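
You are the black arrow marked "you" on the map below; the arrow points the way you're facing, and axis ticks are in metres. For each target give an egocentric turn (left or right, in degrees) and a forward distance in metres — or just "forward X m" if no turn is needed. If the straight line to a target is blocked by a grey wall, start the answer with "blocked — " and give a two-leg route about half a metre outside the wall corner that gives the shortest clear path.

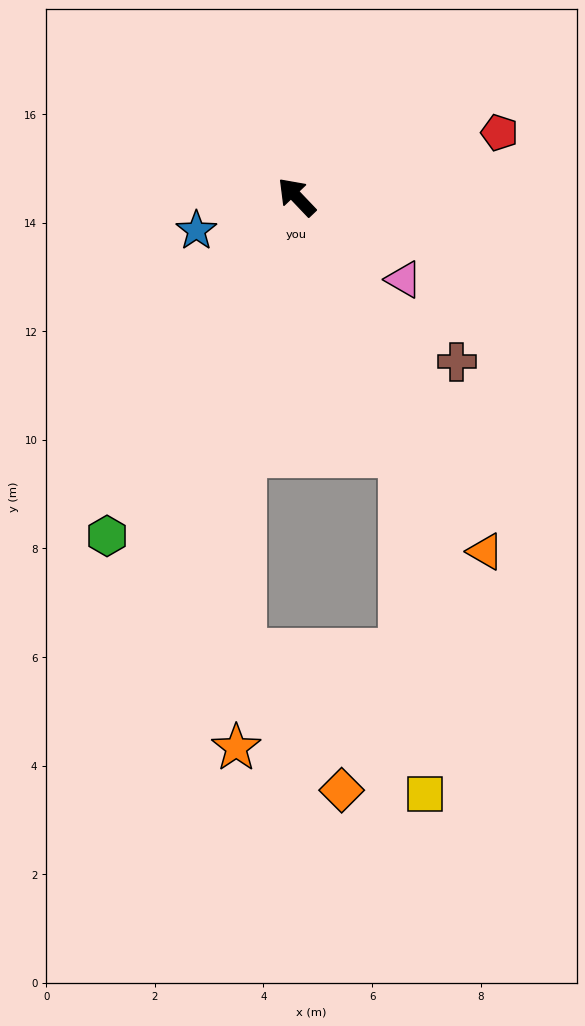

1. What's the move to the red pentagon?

turn right 116°, forward 3.9 m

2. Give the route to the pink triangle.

turn right 171°, forward 2.5 m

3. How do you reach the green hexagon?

turn left 107°, forward 7.2 m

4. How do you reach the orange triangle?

turn left 164°, forward 7.4 m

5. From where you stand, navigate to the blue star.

turn left 65°, forward 1.9 m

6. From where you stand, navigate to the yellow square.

blocked — turn left 159°, forward 5.1 m, then turn right 19°, forward 6.3 m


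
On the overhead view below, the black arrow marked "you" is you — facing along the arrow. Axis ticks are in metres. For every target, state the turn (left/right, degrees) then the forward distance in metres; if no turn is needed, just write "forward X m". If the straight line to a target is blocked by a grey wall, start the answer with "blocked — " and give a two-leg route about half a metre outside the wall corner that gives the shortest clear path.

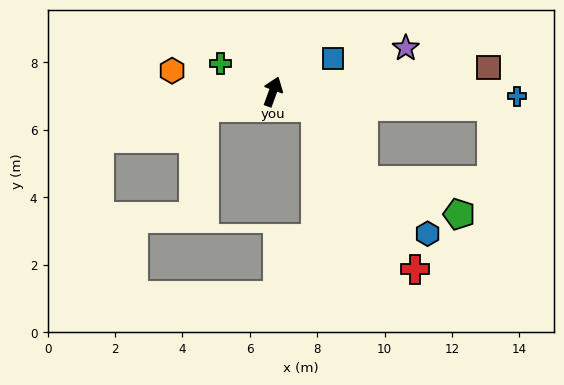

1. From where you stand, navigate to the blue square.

turn right 41°, forward 2.0 m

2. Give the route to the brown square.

turn right 64°, forward 6.4 m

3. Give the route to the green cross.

turn left 82°, forward 1.8 m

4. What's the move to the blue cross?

turn right 71°, forward 7.2 m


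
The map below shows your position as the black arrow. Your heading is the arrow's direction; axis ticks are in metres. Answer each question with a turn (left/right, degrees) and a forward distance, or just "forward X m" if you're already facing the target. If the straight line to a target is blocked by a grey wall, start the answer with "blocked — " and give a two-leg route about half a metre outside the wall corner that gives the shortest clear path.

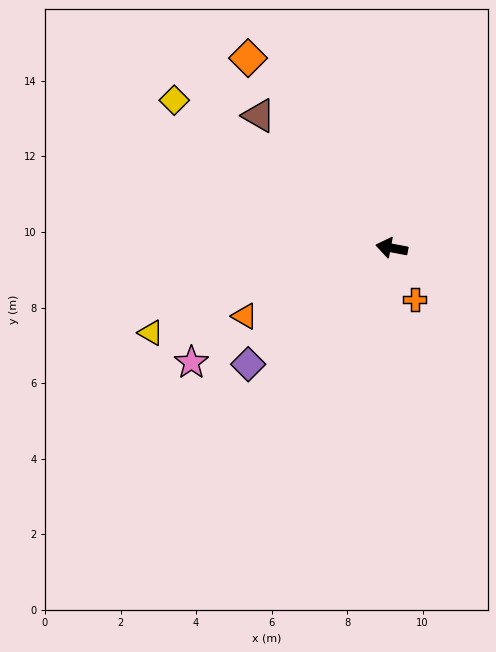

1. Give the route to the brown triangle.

turn right 34°, forward 5.0 m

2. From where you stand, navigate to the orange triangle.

turn left 36°, forward 4.3 m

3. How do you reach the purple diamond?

turn left 50°, forward 4.9 m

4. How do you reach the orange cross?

turn left 125°, forward 1.5 m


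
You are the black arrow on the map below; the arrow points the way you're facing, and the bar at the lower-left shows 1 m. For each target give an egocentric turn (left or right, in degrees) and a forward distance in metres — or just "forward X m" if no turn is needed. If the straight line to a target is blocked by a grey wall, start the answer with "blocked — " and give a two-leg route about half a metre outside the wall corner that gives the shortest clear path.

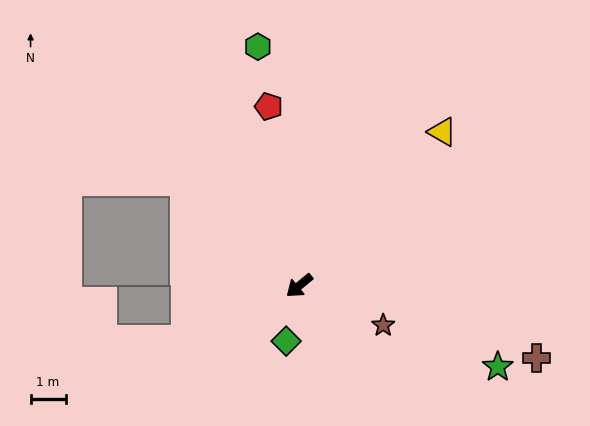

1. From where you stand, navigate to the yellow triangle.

turn right 172°, forward 6.0 m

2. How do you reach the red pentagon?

turn right 120°, forward 5.2 m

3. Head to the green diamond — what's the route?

turn left 37°, forward 1.6 m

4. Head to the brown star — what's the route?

turn left 115°, forward 2.6 m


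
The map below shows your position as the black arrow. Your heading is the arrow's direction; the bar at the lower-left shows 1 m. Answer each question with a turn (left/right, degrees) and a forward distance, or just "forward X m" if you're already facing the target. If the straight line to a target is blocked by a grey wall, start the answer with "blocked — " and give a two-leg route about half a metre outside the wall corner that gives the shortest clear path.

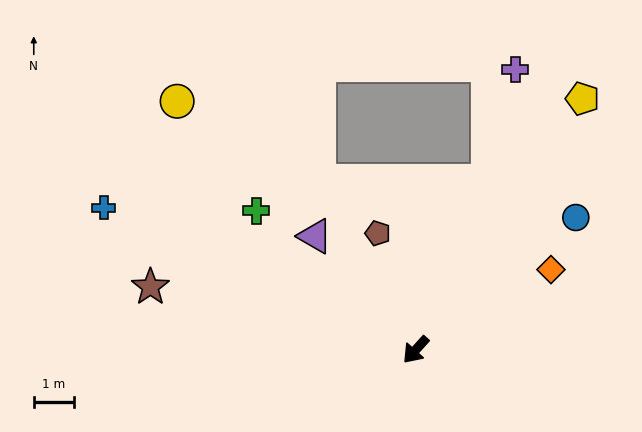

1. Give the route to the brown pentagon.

turn right 120°, forward 3.0 m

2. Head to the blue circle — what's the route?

turn left 172°, forward 5.2 m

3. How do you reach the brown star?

turn right 61°, forward 6.8 m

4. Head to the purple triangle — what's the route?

turn right 96°, forward 3.8 m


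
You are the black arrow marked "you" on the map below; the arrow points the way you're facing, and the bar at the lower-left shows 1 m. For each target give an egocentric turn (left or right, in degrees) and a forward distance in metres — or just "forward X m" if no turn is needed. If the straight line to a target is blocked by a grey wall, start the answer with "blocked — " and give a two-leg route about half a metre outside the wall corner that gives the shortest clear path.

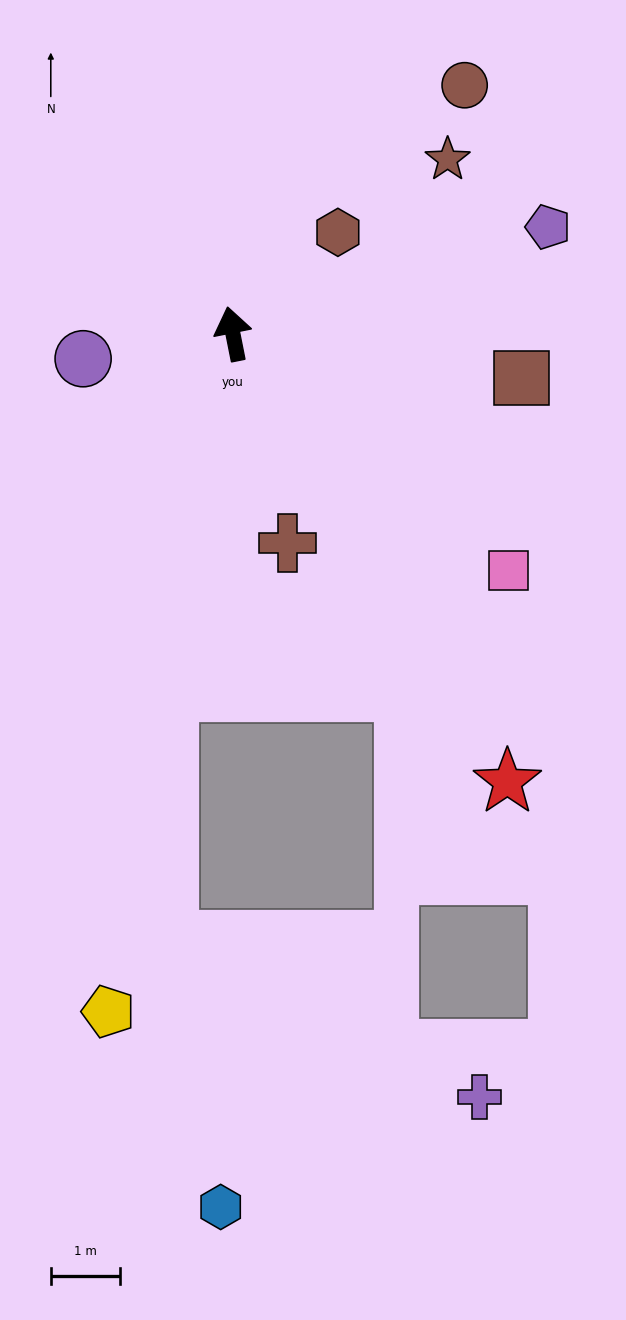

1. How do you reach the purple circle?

turn left 88°, forward 2.2 m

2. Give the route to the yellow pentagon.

turn left 158°, forward 10.0 m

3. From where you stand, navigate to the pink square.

turn right 142°, forward 5.3 m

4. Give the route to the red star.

turn right 160°, forward 7.6 m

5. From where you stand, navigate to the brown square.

turn right 110°, forward 4.2 m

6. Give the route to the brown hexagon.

turn right 57°, forward 2.1 m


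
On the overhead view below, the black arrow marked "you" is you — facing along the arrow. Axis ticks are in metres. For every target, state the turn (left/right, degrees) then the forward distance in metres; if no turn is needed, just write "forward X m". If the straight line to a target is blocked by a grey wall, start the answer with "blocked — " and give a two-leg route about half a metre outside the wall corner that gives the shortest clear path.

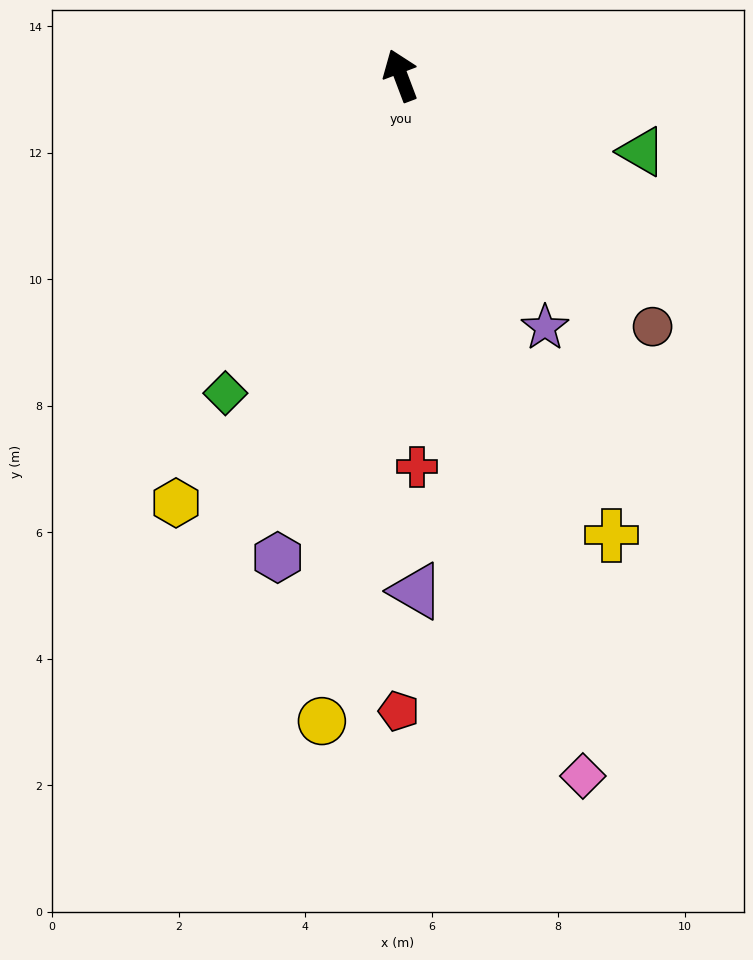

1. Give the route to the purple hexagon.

turn left 145°, forward 7.9 m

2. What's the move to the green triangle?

turn right 128°, forward 4.0 m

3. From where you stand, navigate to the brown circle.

turn right 156°, forward 5.6 m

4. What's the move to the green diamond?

turn left 130°, forward 5.7 m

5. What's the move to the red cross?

turn left 162°, forward 6.2 m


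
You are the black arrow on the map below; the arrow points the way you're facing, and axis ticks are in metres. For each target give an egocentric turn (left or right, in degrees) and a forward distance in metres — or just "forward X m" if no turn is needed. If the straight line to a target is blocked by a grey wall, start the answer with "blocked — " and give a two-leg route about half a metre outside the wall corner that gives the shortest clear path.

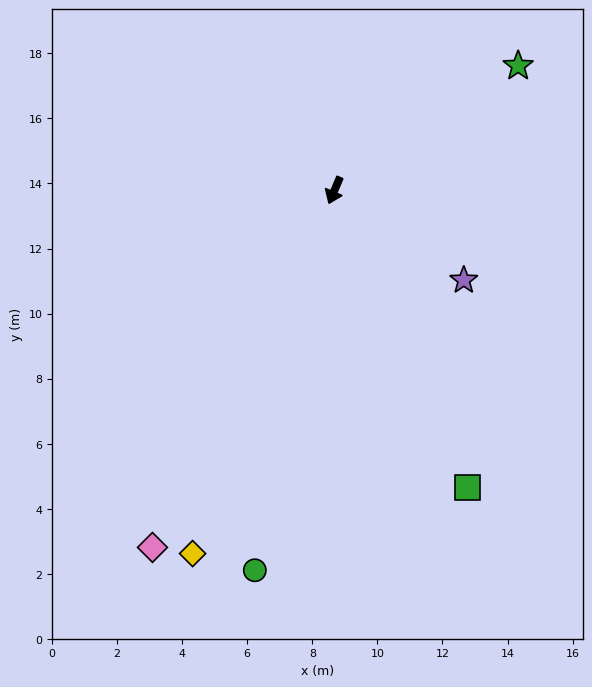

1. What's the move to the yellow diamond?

forward 12.0 m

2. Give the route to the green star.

turn left 147°, forward 6.8 m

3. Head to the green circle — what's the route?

turn left 11°, forward 11.9 m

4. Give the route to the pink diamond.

turn right 4°, forward 12.3 m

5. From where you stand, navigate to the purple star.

turn left 78°, forward 4.8 m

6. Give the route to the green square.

turn left 47°, forward 10.0 m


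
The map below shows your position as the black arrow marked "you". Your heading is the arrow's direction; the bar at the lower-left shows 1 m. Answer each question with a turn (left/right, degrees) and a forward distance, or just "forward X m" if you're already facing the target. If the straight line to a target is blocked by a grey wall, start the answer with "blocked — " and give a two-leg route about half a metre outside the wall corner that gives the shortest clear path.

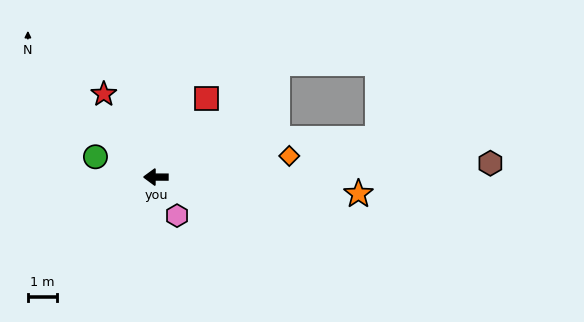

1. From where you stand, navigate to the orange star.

turn left 175°, forward 6.9 m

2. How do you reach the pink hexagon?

turn left 119°, forward 1.5 m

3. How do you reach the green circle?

turn right 18°, forward 2.2 m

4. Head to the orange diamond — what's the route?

turn right 171°, forward 4.6 m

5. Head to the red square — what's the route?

turn right 122°, forward 3.2 m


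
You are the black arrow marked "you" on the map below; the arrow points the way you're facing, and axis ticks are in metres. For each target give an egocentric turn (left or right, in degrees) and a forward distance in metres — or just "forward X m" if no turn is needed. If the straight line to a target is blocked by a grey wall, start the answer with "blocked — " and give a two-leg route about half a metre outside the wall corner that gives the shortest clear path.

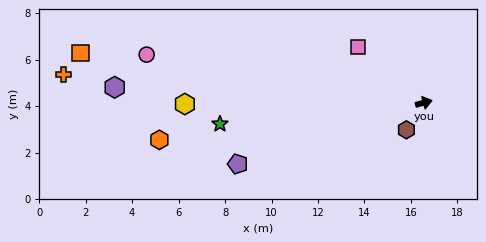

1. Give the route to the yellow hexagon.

turn left 165°, forward 10.3 m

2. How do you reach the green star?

turn left 171°, forward 8.8 m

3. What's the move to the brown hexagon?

turn right 138°, forward 1.4 m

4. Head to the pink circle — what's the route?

turn left 155°, forward 12.1 m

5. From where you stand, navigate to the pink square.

turn left 125°, forward 3.7 m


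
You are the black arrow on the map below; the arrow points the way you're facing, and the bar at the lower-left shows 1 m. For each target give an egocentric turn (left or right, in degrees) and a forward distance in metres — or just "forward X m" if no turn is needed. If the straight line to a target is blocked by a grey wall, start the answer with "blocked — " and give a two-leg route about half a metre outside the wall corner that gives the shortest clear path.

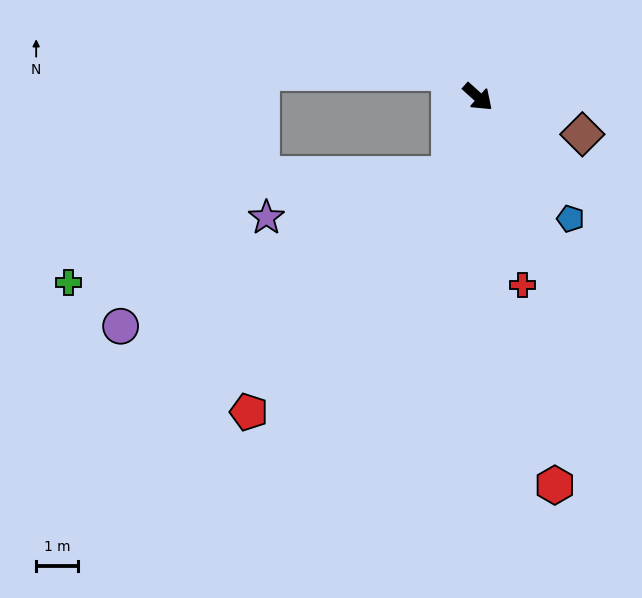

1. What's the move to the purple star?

blocked — turn right 68°, forward 2.0 m, then turn right 57°, forward 4.5 m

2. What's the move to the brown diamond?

turn left 22°, forward 2.6 m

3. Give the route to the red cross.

turn right 35°, forward 4.6 m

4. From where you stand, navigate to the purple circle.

blocked — turn right 68°, forward 2.0 m, then turn right 45°, forward 8.6 m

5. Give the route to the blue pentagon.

turn right 11°, forward 3.6 m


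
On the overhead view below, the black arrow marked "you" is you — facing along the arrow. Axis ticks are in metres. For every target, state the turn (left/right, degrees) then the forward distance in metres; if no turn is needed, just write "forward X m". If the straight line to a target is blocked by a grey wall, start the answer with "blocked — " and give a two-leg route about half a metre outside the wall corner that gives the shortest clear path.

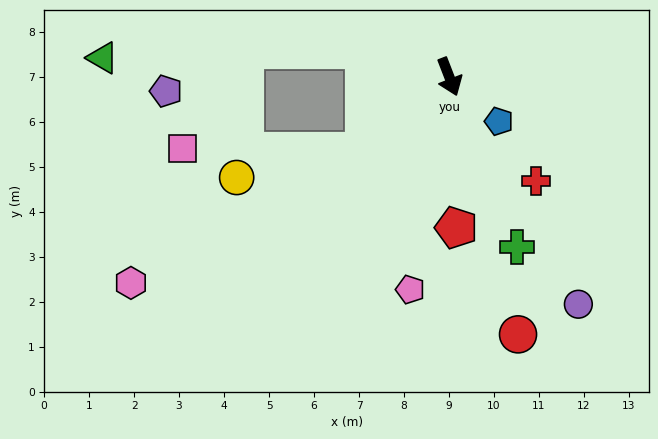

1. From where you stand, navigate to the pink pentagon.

turn right 32°, forward 4.8 m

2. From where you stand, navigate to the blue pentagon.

turn left 27°, forward 1.5 m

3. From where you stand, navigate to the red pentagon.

turn right 19°, forward 3.4 m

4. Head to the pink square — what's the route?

blocked — turn right 70°, forward 2.5 m, then turn right 42°, forward 4.0 m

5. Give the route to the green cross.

forward 4.1 m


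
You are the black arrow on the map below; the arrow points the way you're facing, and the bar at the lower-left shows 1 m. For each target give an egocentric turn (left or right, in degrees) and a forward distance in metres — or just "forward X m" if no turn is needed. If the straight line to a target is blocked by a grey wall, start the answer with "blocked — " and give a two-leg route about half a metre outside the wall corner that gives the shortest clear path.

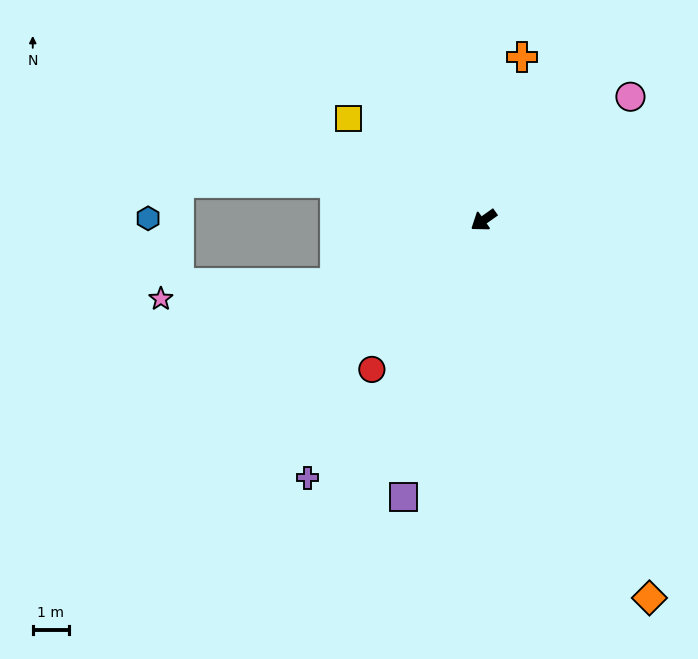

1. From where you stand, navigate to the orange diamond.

turn left 78°, forward 11.5 m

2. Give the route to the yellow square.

turn right 72°, forward 4.7 m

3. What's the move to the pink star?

blocked — turn right 12°, forward 4.5 m, then turn right 18°, forward 4.9 m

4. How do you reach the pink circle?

turn right 175°, forward 5.3 m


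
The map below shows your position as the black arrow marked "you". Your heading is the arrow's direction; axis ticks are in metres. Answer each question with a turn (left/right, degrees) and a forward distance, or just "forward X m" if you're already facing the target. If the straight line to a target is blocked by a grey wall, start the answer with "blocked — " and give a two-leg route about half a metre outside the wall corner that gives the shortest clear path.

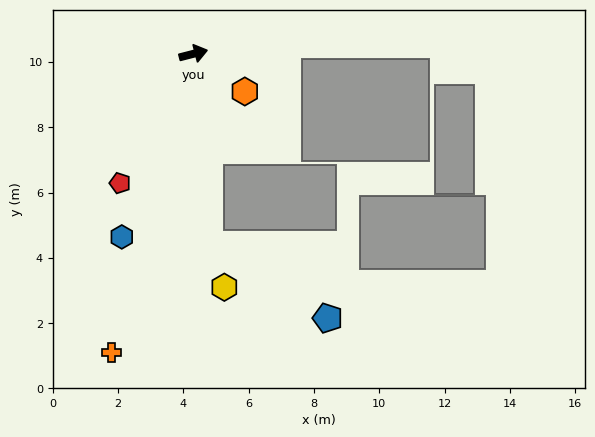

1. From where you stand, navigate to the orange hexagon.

turn right 51°, forward 2.0 m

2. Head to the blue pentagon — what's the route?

blocked — turn right 100°, forward 5.9 m, then turn left 54°, forward 4.3 m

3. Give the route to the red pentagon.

turn right 134°, forward 4.6 m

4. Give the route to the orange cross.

turn right 120°, forward 9.5 m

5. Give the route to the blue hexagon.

turn right 126°, forward 6.0 m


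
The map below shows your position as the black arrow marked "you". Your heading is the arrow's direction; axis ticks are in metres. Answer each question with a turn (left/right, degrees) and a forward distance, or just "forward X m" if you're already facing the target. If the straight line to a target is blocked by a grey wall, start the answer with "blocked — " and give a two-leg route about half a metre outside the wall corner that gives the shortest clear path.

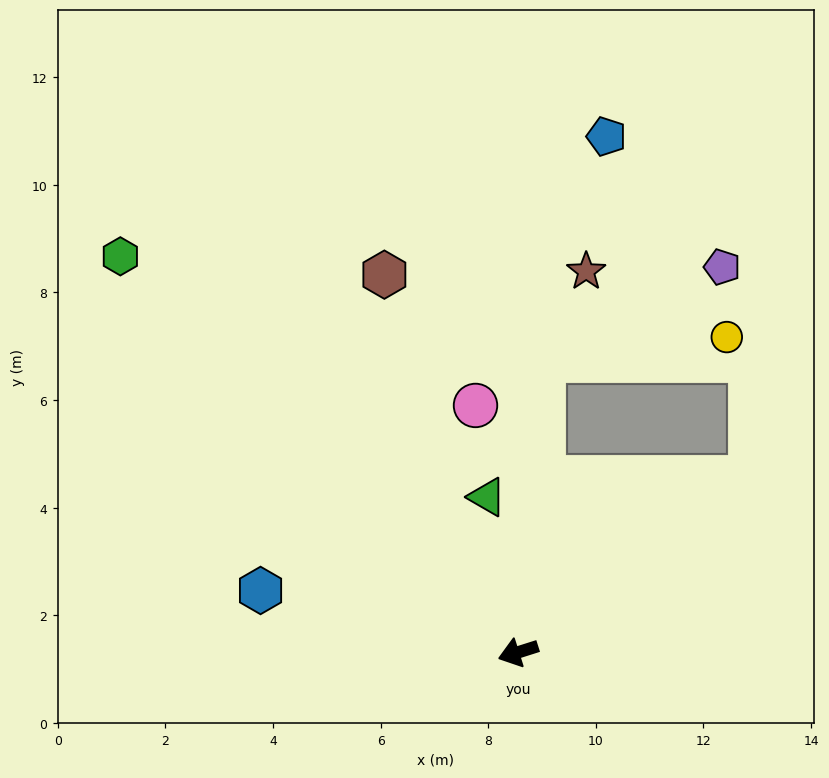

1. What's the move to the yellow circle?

blocked — turn right 112°, forward 5.5 m, then turn right 79°, forward 3.4 m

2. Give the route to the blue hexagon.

turn right 31°, forward 4.9 m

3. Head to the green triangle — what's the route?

turn right 96°, forward 2.9 m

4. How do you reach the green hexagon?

turn right 62°, forward 10.4 m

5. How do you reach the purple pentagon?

blocked — turn right 112°, forward 5.5 m, then turn right 58°, forward 3.8 m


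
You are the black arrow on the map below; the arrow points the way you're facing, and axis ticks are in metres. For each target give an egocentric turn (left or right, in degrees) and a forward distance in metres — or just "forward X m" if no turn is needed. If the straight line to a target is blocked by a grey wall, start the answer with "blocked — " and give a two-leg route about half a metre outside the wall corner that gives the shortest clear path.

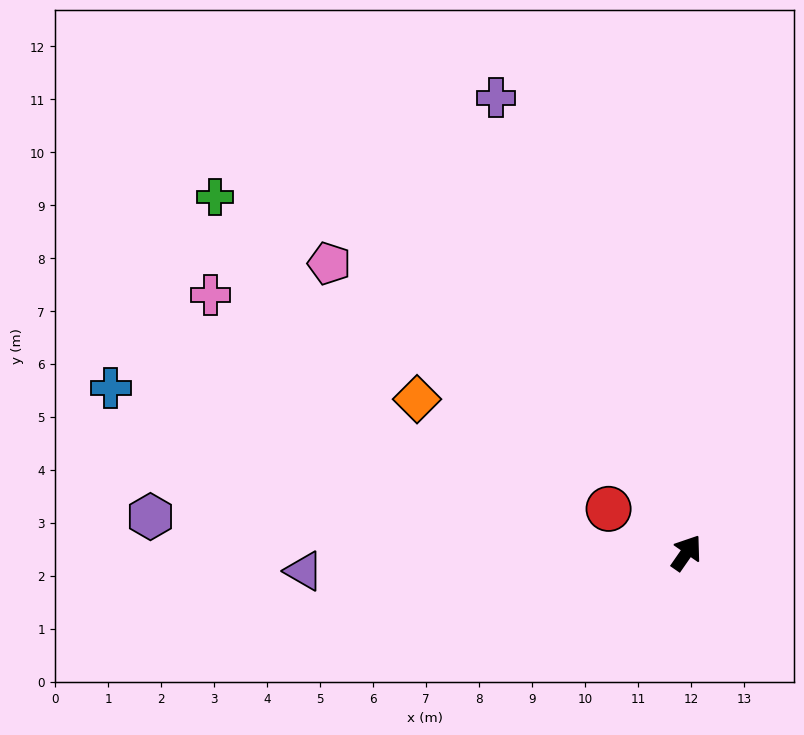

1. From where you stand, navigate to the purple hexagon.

turn left 121°, forward 10.1 m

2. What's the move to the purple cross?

turn left 57°, forward 9.3 m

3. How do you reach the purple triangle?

turn left 128°, forward 7.2 m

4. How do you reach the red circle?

turn left 95°, forward 1.7 m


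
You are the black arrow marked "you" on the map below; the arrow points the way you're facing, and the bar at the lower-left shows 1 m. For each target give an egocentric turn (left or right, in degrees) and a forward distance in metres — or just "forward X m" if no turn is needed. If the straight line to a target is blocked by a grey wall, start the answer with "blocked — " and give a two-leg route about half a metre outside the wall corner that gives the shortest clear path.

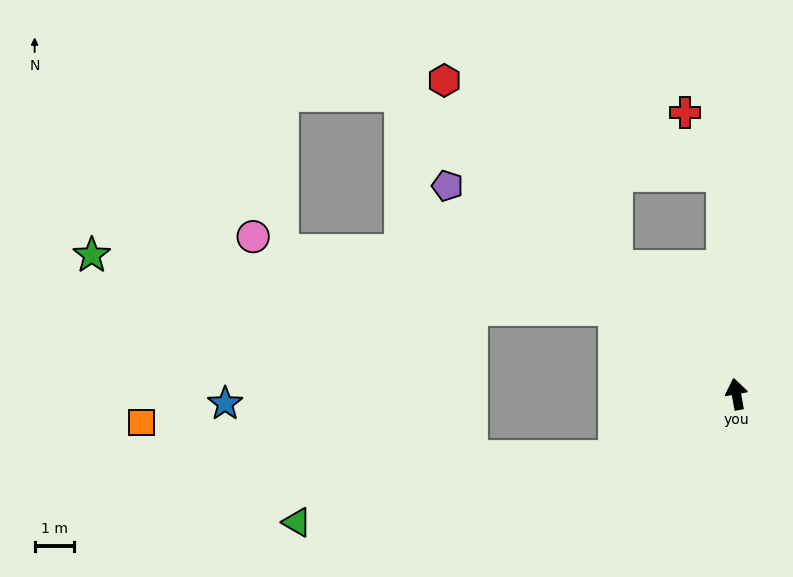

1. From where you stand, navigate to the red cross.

blocked — turn right 6°, forward 5.6 m, then turn left 27°, forward 1.9 m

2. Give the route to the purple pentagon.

turn left 44°, forward 9.1 m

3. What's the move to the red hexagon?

turn left 33°, forward 11.0 m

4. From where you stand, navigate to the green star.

blocked — turn left 45°, forward 3.8 m, then turn left 29°, forward 13.5 m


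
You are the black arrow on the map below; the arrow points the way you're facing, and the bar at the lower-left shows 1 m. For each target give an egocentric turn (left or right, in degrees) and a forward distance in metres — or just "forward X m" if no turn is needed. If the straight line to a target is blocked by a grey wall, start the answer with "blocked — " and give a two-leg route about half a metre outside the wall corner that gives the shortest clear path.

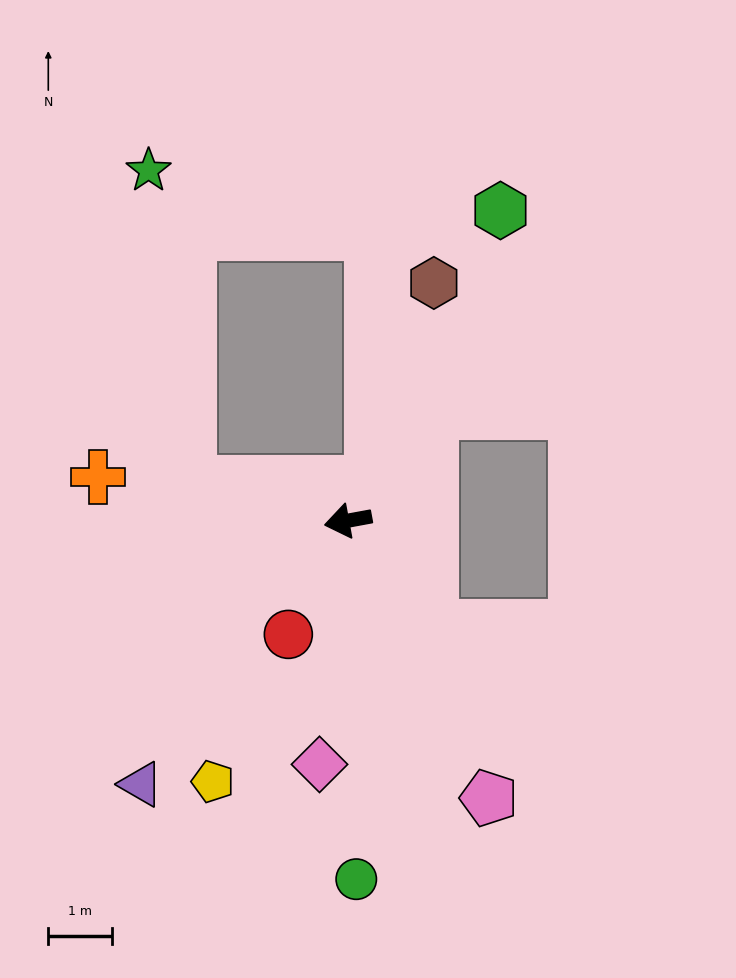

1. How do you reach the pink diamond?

turn left 73°, forward 3.8 m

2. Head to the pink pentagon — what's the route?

turn left 106°, forward 4.9 m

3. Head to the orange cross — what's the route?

turn right 20°, forward 4.0 m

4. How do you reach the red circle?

turn left 52°, forward 2.0 m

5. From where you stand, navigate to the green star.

blocked — turn right 24°, forward 2.6 m, then turn right 69°, forward 4.9 m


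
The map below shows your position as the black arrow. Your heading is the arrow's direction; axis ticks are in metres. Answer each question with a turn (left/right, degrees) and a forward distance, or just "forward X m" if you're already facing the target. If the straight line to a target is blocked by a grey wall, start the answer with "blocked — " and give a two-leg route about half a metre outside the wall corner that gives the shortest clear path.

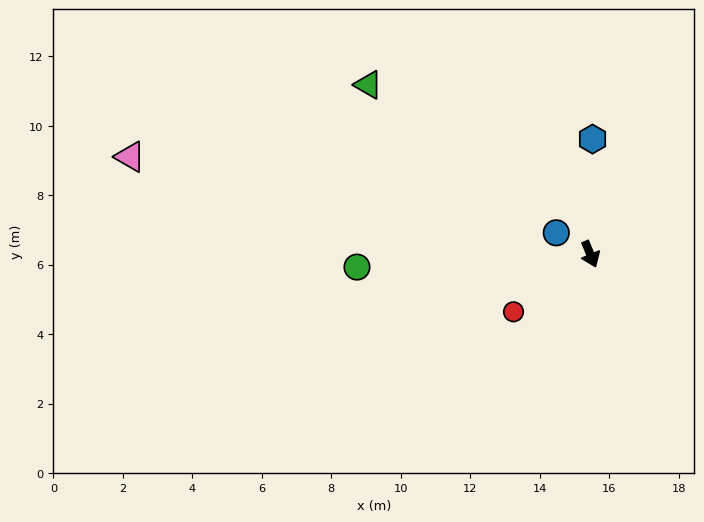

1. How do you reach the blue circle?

turn right 145°, forward 1.2 m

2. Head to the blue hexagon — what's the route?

turn left 156°, forward 3.3 m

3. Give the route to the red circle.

turn right 76°, forward 2.8 m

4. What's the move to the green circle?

turn right 109°, forward 6.7 m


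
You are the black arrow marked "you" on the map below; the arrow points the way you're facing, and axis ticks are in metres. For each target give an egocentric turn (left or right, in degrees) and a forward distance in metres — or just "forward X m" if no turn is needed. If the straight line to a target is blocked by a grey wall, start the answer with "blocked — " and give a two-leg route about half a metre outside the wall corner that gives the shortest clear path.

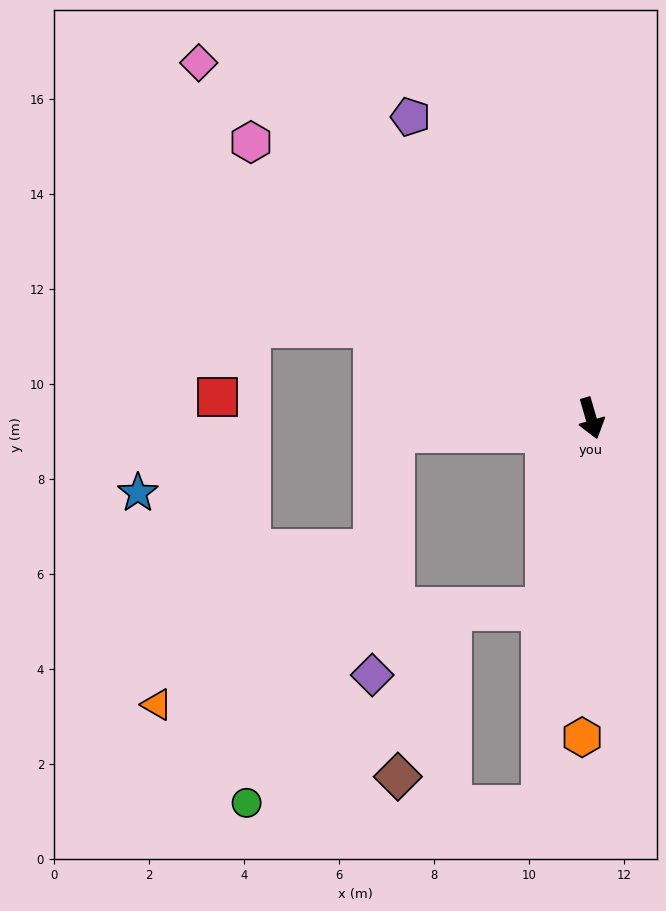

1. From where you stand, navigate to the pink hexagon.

turn right 145°, forward 9.2 m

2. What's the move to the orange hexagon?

turn right 18°, forward 6.7 m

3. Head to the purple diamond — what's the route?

blocked — turn right 102°, forward 4.1 m, then turn left 81°, forward 5.1 m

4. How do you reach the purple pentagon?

turn right 165°, forward 7.4 m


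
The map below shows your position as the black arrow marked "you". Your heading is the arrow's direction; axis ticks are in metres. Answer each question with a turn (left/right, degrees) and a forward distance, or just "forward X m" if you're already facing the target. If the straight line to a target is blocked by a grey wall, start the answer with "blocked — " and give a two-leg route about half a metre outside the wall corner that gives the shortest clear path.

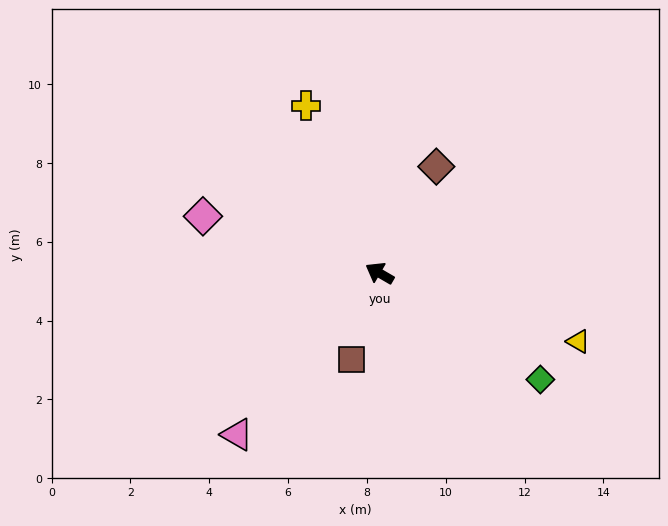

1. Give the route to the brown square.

turn left 102°, forward 2.3 m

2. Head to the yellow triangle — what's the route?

turn right 169°, forward 5.3 m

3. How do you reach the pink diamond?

turn left 12°, forward 4.7 m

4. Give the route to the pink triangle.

turn left 79°, forward 5.5 m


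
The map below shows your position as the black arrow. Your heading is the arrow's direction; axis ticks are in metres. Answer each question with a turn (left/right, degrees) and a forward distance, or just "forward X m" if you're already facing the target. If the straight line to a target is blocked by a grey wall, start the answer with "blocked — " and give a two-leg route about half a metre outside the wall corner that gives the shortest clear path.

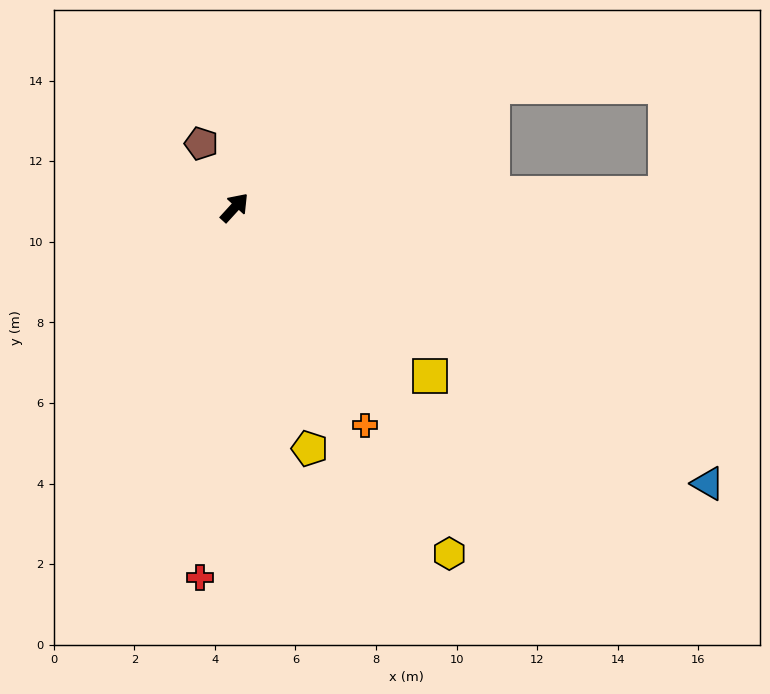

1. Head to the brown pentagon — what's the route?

turn left 70°, forward 1.8 m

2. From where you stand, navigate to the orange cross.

turn right 107°, forward 6.3 m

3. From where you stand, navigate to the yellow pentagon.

turn right 120°, forward 6.3 m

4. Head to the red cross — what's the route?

turn right 143°, forward 9.2 m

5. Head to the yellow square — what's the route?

turn right 88°, forward 6.4 m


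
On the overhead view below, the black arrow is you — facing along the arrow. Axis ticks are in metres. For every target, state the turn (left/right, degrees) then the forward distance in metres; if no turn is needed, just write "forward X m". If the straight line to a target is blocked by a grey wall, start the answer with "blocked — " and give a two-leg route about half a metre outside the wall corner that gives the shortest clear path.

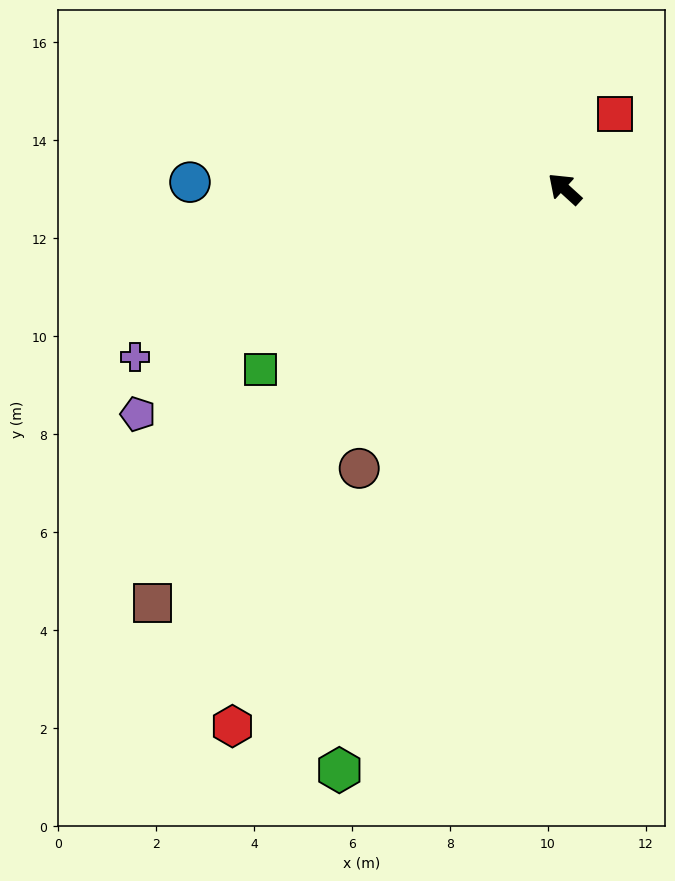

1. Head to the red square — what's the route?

turn right 82°, forward 1.8 m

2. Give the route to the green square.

turn left 73°, forward 7.2 m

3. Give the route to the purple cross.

turn left 64°, forward 9.4 m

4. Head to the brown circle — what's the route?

turn left 96°, forward 7.1 m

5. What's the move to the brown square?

turn left 88°, forward 11.9 m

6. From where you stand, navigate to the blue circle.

turn left 41°, forward 7.6 m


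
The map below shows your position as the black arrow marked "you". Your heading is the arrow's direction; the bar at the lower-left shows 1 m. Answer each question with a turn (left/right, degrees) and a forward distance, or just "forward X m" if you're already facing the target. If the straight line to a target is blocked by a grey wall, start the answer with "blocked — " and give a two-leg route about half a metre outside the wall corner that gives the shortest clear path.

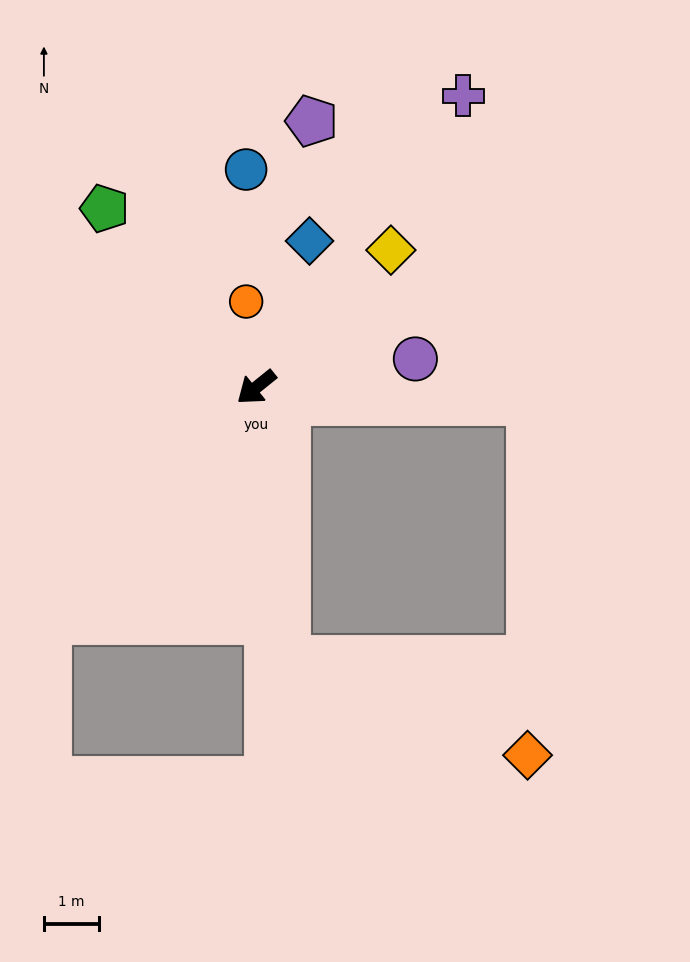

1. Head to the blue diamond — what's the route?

turn right 149°, forward 2.8 m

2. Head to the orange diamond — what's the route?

blocked — turn left 58°, forward 5.0 m, then turn left 61°, forward 4.7 m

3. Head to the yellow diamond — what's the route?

turn right 173°, forward 3.5 m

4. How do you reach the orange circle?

turn right 122°, forward 1.6 m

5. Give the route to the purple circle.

turn left 151°, forward 2.9 m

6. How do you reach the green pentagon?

turn right 89°, forward 4.3 m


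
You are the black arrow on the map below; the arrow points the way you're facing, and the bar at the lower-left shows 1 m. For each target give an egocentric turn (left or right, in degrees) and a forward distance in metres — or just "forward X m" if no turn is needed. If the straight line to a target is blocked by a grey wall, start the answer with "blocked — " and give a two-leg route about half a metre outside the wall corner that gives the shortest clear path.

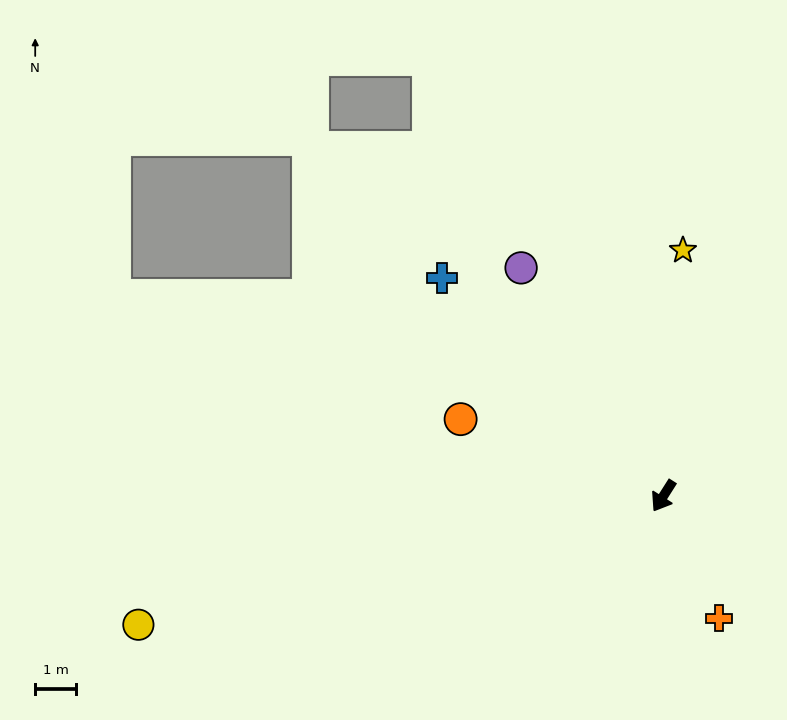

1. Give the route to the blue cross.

turn right 102°, forward 7.6 m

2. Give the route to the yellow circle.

turn right 44°, forward 13.2 m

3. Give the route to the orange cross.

turn left 57°, forward 3.3 m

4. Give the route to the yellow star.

turn right 152°, forward 6.0 m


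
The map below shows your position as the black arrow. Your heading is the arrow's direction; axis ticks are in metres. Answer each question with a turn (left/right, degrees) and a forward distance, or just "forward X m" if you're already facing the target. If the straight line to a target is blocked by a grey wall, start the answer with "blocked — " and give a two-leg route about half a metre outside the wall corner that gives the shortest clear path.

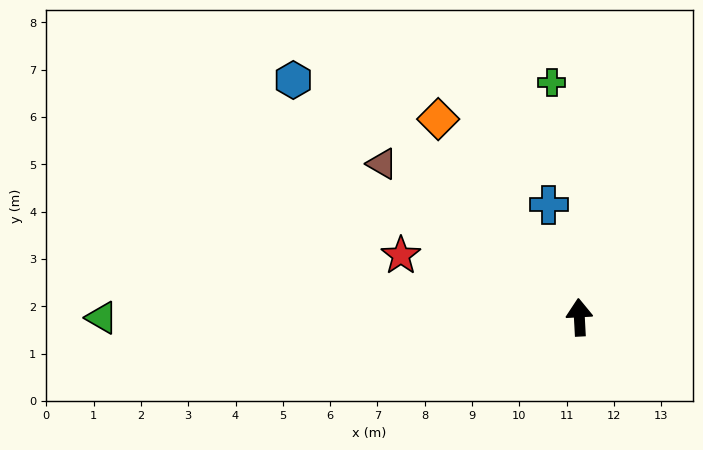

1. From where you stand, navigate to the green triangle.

turn left 87°, forward 10.1 m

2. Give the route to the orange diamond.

turn left 32°, forward 5.1 m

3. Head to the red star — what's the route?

turn left 68°, forward 4.0 m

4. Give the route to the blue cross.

turn left 12°, forward 2.5 m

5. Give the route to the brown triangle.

turn left 49°, forward 5.3 m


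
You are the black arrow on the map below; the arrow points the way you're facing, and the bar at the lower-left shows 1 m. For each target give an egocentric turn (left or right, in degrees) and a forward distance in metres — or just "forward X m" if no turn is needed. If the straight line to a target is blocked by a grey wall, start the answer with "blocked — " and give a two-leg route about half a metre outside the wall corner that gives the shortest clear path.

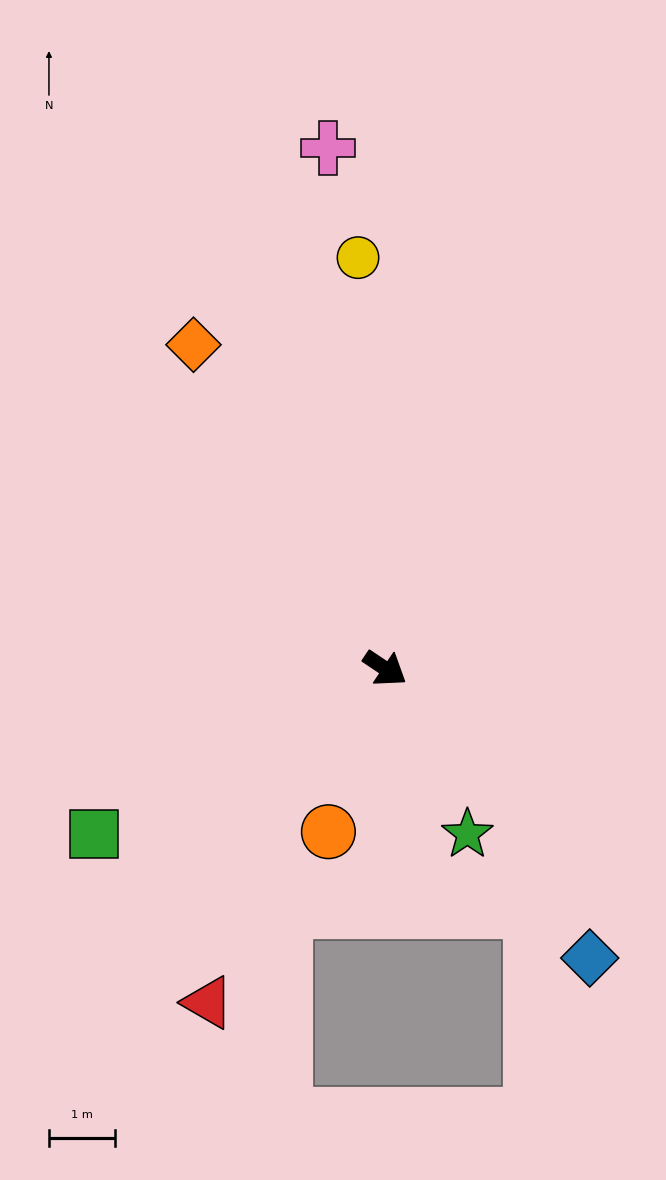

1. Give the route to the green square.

turn right 117°, forward 5.0 m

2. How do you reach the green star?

turn right 30°, forward 2.8 m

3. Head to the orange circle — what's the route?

turn right 75°, forward 2.6 m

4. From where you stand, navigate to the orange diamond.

turn left 154°, forward 5.7 m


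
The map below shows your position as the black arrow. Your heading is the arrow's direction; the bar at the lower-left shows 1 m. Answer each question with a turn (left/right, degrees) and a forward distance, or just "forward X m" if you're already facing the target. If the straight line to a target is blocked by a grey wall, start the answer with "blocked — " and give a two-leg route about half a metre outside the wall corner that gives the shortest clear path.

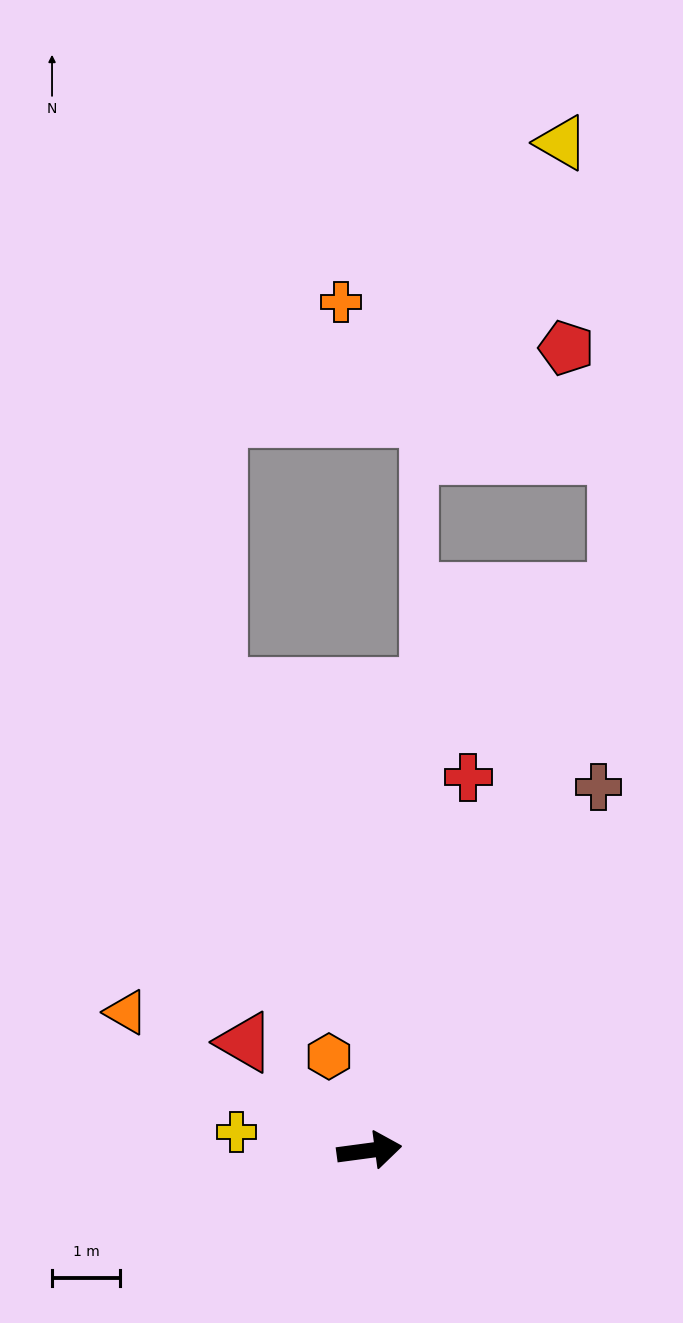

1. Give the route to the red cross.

turn left 68°, forward 5.7 m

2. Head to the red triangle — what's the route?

turn left 131°, forward 2.4 m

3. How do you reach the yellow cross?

turn left 165°, forward 2.0 m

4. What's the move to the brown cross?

turn left 50°, forward 6.3 m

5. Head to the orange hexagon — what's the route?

turn left 106°, forward 1.5 m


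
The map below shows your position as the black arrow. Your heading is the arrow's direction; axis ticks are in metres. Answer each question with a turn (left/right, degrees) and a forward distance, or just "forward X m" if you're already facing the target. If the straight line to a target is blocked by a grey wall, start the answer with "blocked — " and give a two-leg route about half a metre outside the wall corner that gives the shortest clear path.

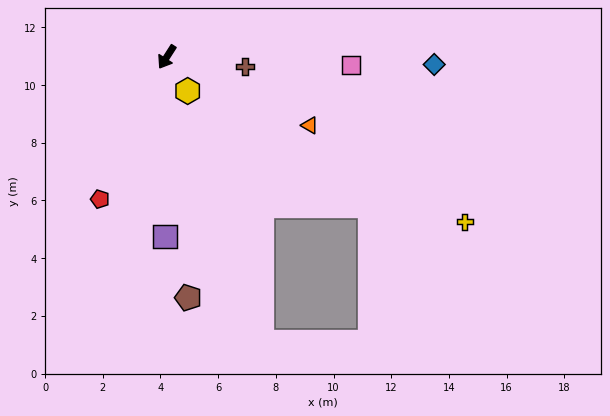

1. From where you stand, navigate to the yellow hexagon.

turn left 64°, forward 1.4 m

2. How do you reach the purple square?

turn left 32°, forward 6.2 m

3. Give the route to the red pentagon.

turn left 7°, forward 5.4 m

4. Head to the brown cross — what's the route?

turn left 116°, forward 2.7 m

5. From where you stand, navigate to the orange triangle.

turn left 97°, forward 5.5 m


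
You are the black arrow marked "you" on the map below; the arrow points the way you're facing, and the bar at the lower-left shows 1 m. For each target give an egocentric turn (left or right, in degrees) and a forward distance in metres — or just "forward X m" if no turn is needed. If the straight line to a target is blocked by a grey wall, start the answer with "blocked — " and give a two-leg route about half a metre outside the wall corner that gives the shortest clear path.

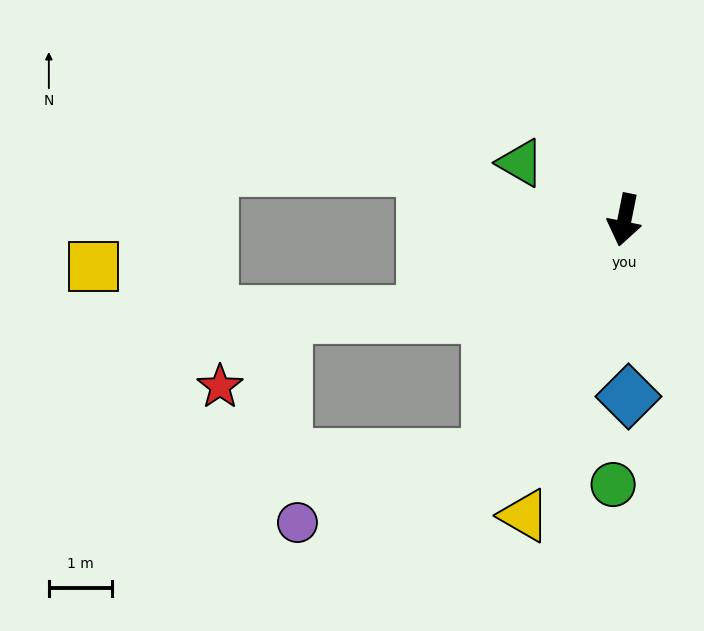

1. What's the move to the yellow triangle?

turn right 7°, forward 5.0 m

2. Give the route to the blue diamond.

turn left 13°, forward 2.8 m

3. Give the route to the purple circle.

blocked — turn right 19°, forward 4.3 m, then turn right 40°, forward 3.2 m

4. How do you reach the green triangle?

turn right 107°, forward 1.9 m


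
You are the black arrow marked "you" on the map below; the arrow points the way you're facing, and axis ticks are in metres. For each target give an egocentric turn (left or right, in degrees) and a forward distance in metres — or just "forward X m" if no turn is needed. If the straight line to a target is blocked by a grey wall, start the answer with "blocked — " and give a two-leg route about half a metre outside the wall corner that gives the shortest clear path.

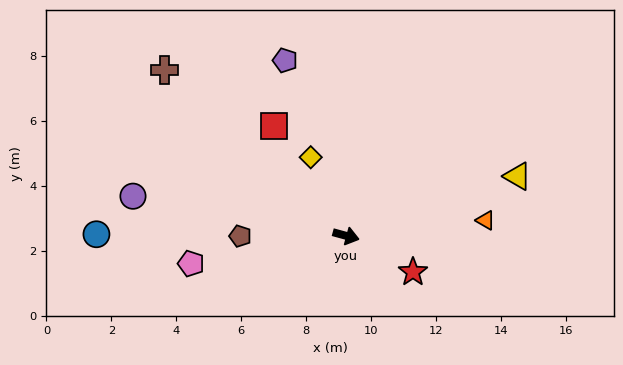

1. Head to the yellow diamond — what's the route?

turn left 129°, forward 2.7 m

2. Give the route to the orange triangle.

turn left 22°, forward 4.3 m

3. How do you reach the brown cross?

turn left 153°, forward 7.6 m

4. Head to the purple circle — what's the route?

turn right 175°, forward 6.7 m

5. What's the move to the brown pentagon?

turn right 165°, forward 3.3 m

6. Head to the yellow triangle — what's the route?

turn left 34°, forward 5.6 m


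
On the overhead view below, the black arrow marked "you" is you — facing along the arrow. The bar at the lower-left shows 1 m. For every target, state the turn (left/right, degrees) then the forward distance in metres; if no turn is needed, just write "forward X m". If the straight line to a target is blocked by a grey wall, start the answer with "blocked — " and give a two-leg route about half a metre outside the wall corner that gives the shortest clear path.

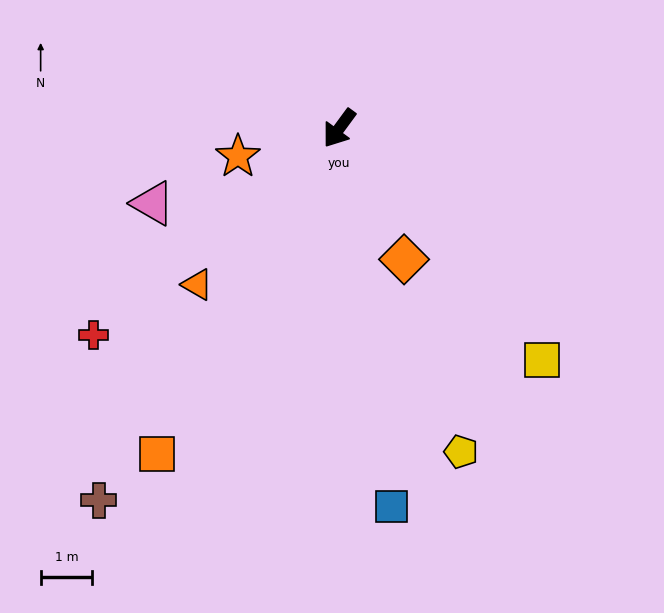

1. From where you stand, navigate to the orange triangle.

turn right 6°, forward 4.1 m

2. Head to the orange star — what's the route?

turn right 38°, forward 2.0 m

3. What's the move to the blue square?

turn left 44°, forward 7.4 m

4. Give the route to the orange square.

turn left 7°, forward 7.3 m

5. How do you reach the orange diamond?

turn left 63°, forward 2.8 m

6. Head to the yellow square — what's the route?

turn left 77°, forward 6.0 m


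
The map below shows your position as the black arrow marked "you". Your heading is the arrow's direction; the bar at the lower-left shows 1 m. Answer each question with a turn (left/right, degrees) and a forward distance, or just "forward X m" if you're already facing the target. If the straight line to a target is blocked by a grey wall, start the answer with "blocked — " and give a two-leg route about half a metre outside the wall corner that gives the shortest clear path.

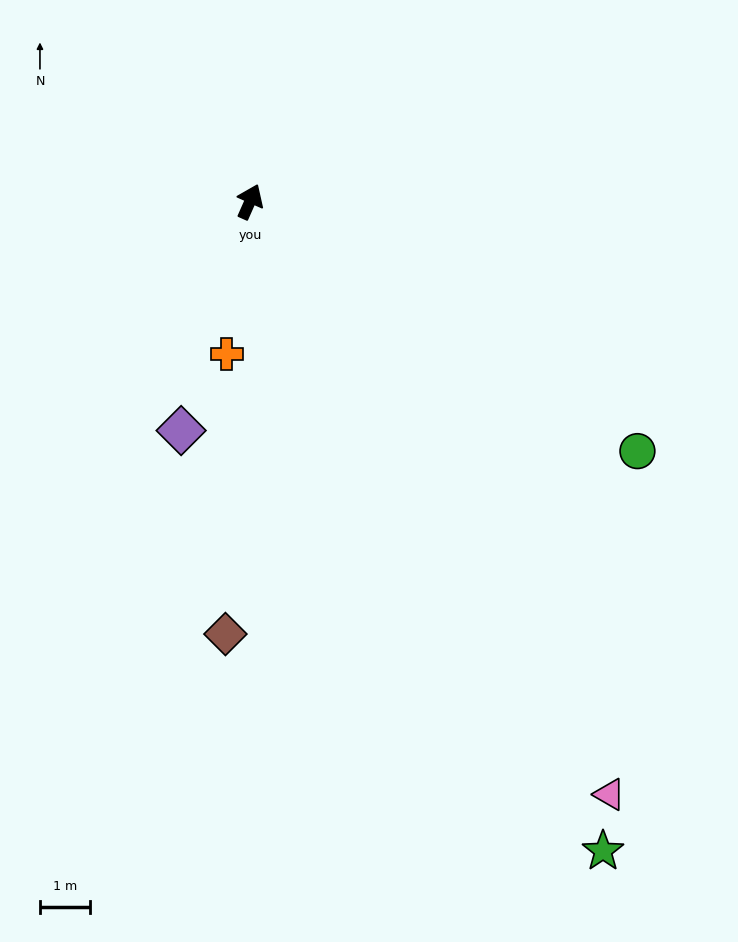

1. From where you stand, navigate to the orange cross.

turn right 165°, forward 3.1 m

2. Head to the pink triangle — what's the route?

turn right 125°, forward 13.9 m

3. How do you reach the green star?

turn right 128°, forward 14.8 m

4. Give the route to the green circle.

turn right 99°, forward 9.2 m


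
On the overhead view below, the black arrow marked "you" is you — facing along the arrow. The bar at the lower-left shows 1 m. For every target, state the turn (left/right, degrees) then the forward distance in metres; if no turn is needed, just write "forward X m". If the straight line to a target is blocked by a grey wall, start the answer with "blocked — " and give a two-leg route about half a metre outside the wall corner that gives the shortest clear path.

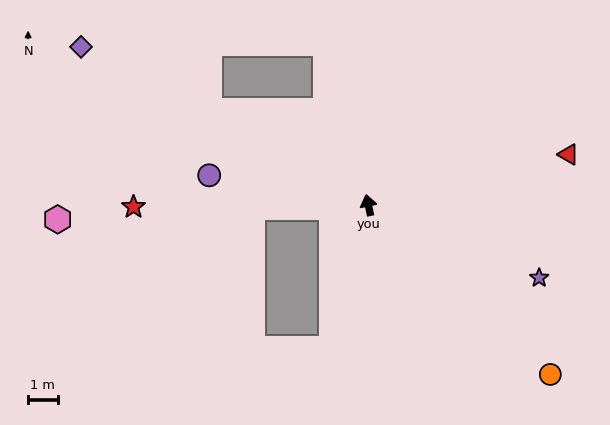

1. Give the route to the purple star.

turn right 125°, forward 6.3 m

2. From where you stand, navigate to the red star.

turn left 78°, forward 7.9 m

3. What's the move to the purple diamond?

turn left 49°, forward 11.1 m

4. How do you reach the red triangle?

turn right 88°, forward 7.0 m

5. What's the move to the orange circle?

turn right 145°, forward 8.4 m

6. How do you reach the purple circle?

turn left 67°, forward 5.5 m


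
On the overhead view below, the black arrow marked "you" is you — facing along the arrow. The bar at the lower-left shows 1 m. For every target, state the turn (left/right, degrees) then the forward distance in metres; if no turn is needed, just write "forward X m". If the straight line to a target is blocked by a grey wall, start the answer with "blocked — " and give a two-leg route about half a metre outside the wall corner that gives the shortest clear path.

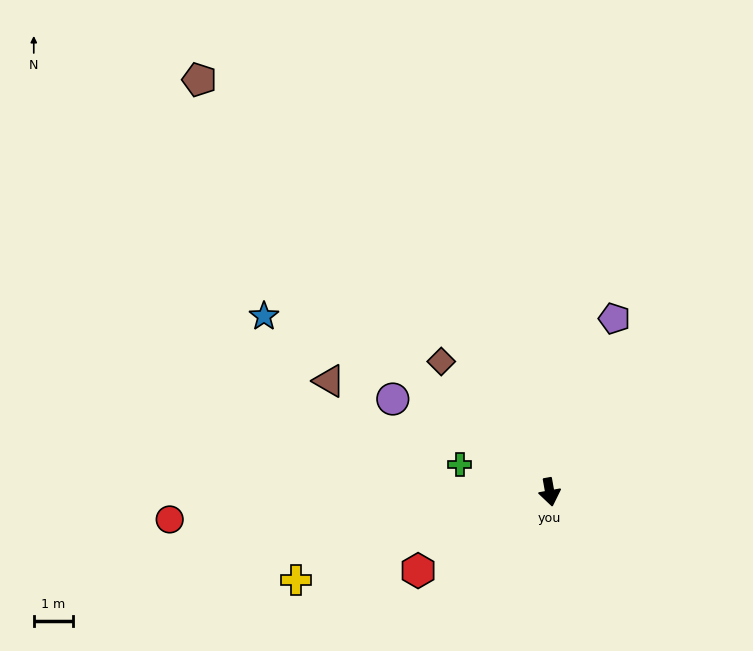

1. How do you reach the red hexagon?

turn right 69°, forward 3.9 m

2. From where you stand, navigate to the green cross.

turn right 117°, forward 2.4 m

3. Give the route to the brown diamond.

turn right 150°, forward 4.3 m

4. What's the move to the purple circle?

turn right 131°, forward 4.6 m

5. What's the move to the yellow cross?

turn right 81°, forward 6.8 m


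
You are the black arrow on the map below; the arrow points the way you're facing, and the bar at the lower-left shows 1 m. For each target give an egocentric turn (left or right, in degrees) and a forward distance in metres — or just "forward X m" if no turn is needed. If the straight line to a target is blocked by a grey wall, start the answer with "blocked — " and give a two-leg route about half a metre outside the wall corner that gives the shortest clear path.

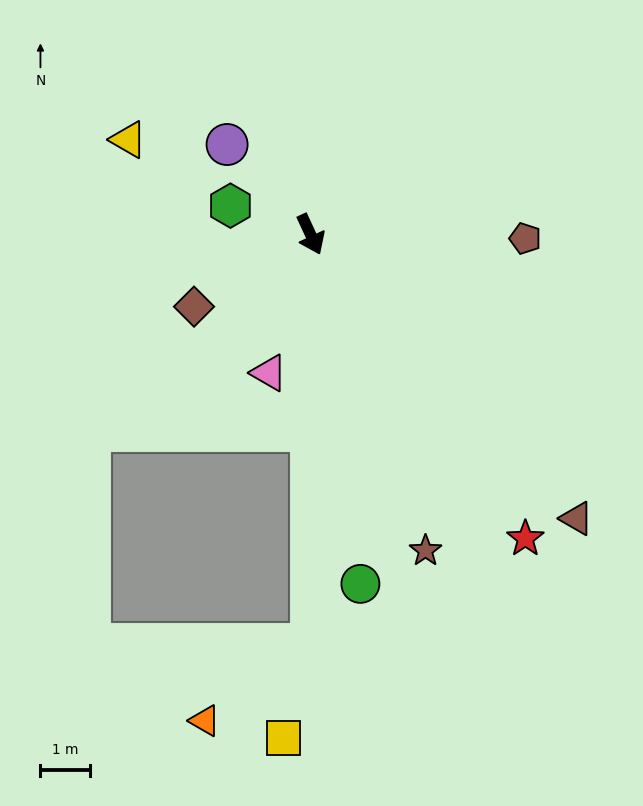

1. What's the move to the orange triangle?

blocked — turn right 25°, forward 8.3 m, then turn right 54°, forward 2.7 m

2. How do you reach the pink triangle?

turn right 42°, forward 2.9 m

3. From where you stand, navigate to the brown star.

turn right 5°, forward 6.8 m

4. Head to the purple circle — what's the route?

turn right 162°, forward 2.5 m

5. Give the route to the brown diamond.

turn right 83°, forward 2.8 m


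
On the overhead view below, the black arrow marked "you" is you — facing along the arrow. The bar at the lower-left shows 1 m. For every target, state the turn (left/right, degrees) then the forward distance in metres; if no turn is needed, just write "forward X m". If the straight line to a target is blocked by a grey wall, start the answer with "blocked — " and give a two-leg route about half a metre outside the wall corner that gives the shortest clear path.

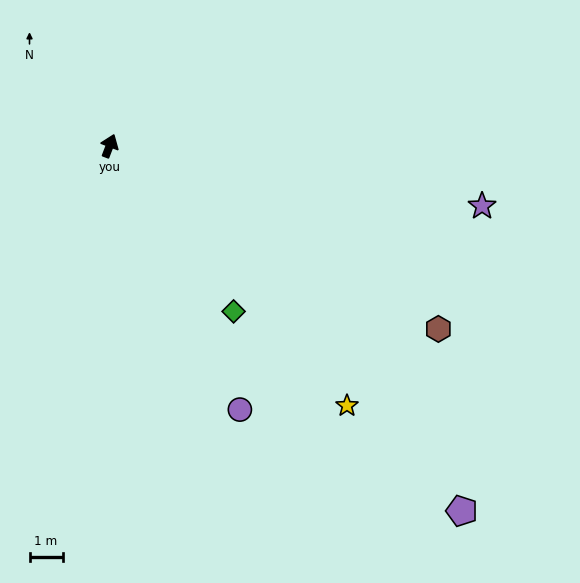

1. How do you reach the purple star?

turn right 78°, forward 11.4 m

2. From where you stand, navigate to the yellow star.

turn right 117°, forward 10.6 m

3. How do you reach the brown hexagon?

turn right 98°, forward 11.3 m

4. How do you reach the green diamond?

turn right 122°, forward 6.2 m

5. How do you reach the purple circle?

turn right 133°, forward 8.9 m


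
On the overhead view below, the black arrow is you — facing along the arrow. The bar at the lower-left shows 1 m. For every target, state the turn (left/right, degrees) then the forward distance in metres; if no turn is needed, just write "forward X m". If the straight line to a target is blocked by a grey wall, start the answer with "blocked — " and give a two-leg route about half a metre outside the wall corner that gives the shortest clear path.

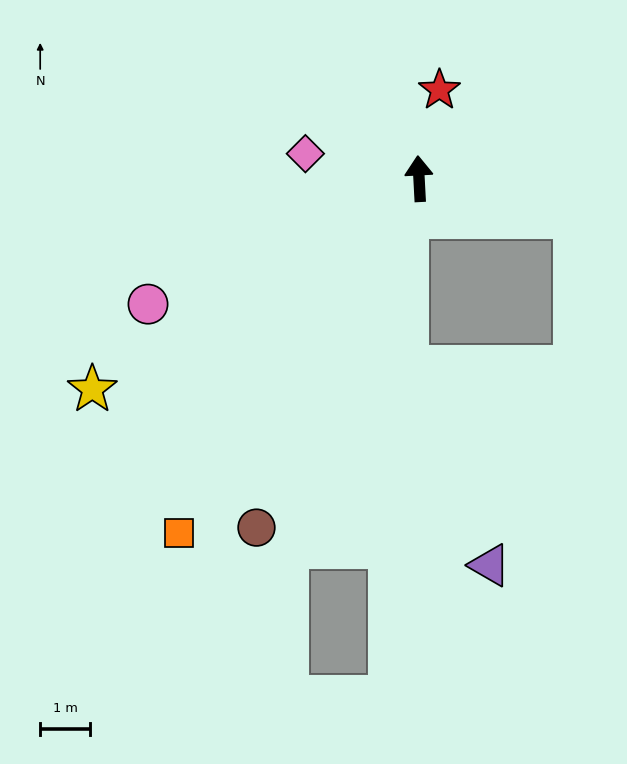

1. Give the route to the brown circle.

turn left 152°, forward 7.7 m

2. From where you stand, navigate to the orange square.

turn left 143°, forward 8.6 m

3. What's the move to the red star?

turn right 16°, forward 1.8 m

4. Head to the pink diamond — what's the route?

turn left 75°, forward 2.3 m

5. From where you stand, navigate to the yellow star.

turn left 120°, forward 7.8 m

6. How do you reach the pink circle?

turn left 112°, forward 6.0 m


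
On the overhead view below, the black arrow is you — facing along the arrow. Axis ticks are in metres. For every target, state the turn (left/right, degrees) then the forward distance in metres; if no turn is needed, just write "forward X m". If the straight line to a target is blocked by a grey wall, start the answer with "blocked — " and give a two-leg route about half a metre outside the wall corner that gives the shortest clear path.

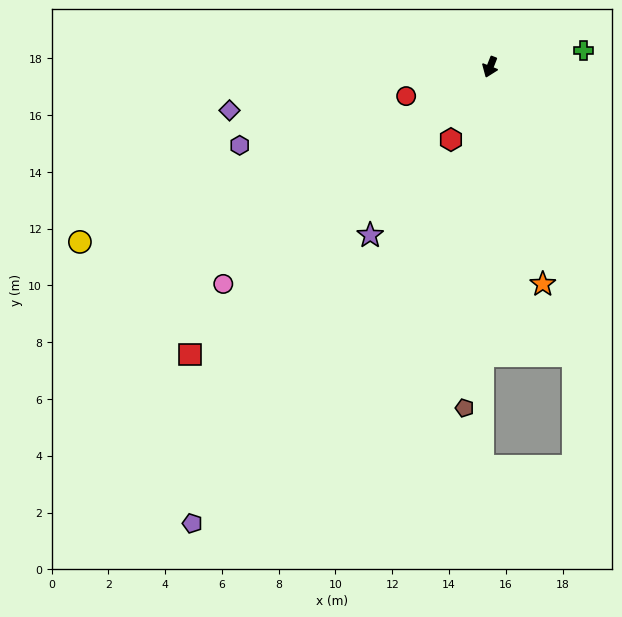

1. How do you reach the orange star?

turn left 35°, forward 7.9 m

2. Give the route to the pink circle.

turn right 29°, forward 12.1 m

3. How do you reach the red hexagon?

turn right 7°, forward 2.9 m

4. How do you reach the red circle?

turn right 49°, forward 3.1 m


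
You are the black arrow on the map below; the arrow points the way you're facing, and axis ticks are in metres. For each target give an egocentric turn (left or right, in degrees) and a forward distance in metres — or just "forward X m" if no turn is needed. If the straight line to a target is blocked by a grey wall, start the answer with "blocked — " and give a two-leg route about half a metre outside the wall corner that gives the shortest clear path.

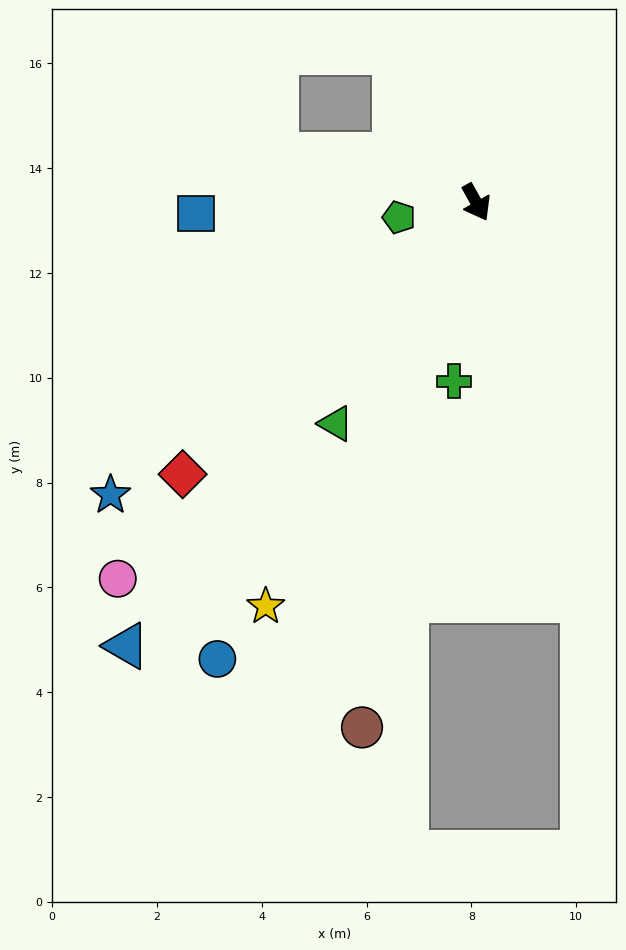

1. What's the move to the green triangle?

turn right 62°, forward 5.0 m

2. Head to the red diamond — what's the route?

turn right 76°, forward 7.6 m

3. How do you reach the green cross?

turn right 36°, forward 3.4 m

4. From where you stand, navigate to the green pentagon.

turn right 108°, forward 1.5 m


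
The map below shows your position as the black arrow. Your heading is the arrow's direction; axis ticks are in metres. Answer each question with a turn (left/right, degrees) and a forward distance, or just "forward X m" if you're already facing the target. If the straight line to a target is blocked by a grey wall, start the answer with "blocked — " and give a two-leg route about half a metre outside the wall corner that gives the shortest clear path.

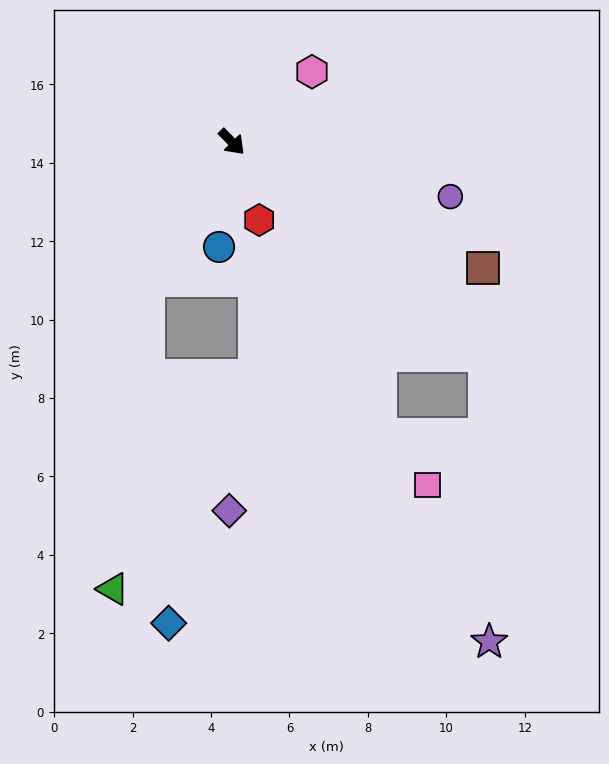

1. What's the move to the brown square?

turn left 19°, forward 7.2 m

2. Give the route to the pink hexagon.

turn left 87°, forward 2.7 m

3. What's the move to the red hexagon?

turn right 25°, forward 2.1 m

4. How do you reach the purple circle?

turn left 32°, forward 5.7 m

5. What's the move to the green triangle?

blocked — turn right 75°, forward 4.1 m, then turn left 24°, forward 7.9 m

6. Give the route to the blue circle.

turn right 51°, forward 2.7 m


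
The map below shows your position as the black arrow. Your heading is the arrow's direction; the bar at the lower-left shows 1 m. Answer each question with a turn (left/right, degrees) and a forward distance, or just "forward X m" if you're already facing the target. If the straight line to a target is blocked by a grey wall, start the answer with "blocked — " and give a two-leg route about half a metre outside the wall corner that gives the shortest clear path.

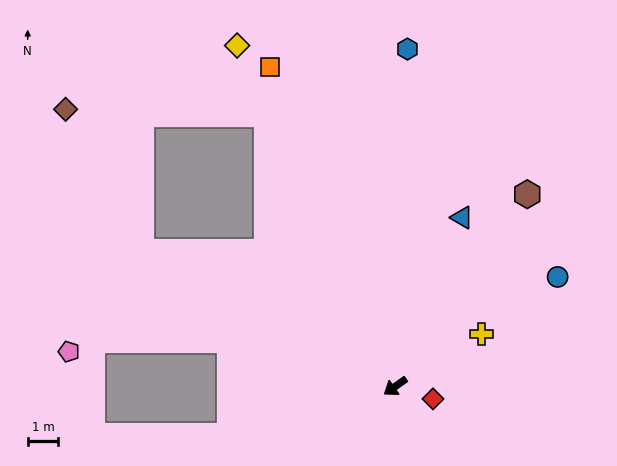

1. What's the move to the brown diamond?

blocked — turn right 63°, forward 9.4 m, then turn right 34°, forward 5.3 m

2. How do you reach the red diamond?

turn left 127°, forward 1.3 m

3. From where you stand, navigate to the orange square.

turn right 104°, forward 11.2 m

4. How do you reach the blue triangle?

turn right 147°, forward 5.9 m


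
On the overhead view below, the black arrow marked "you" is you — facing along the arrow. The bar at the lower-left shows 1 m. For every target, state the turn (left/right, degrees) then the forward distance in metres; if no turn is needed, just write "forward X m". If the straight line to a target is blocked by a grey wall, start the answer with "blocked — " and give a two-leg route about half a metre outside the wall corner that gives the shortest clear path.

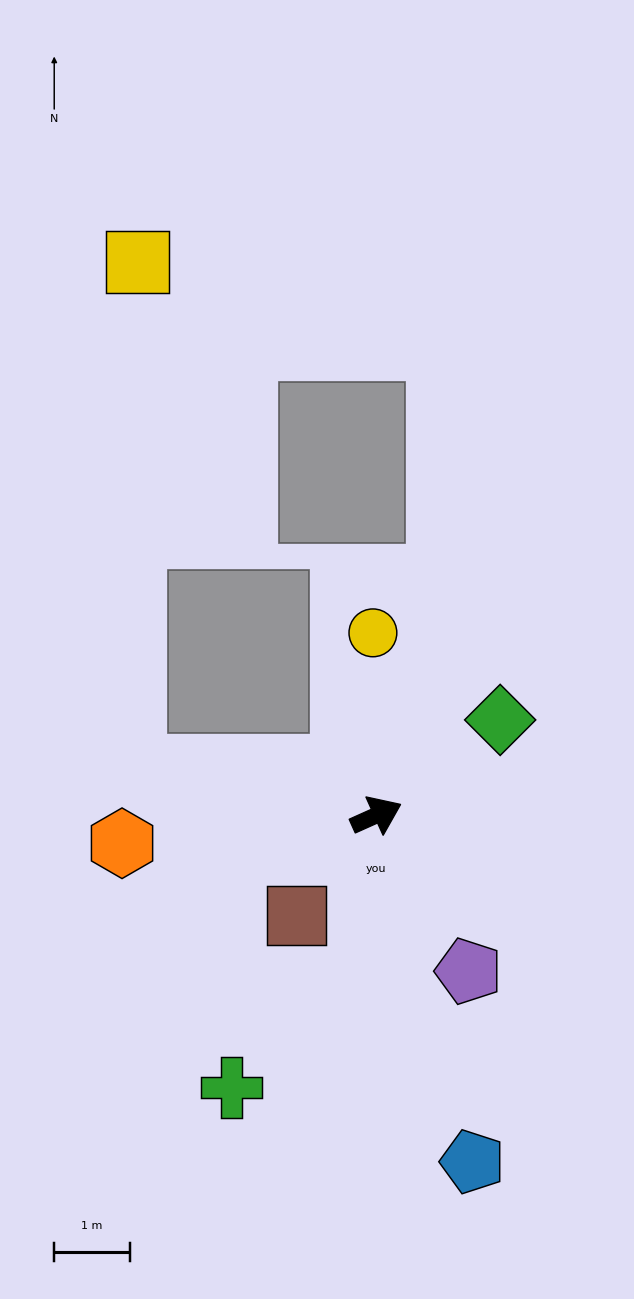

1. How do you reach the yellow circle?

turn left 67°, forward 2.4 m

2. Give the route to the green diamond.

turn left 13°, forward 2.1 m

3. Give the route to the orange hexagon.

turn left 162°, forward 3.4 m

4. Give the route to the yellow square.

blocked — turn left 145°, forward 3.3 m, then turn right 80°, forward 6.7 m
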